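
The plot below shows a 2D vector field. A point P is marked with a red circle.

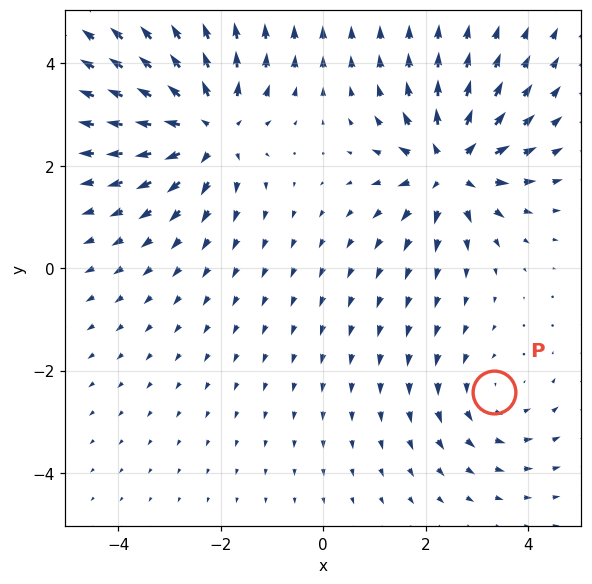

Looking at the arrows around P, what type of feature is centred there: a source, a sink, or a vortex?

vortex

At P (3.3, -2.4) the arrows circulate counterclockwise. Divergence ≈0, curl about +2 — near-zero divergence with nonzero curl is a vortex.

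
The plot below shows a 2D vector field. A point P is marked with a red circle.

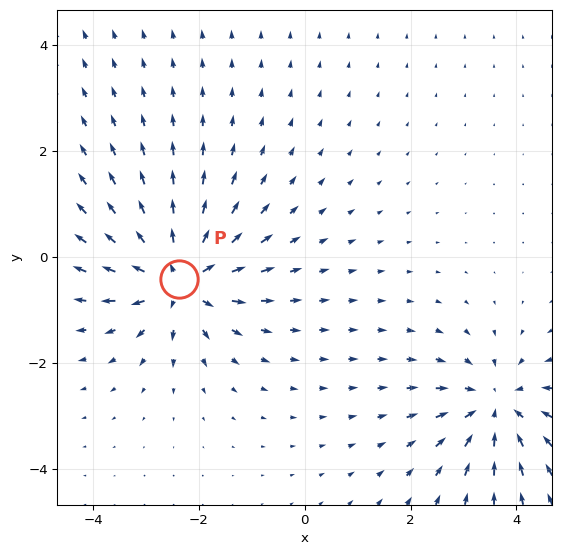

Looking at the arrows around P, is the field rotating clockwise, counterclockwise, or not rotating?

not rotating

Near P at (-2.4, -0.4) the arrows show no circulation. The curl there is ≈0.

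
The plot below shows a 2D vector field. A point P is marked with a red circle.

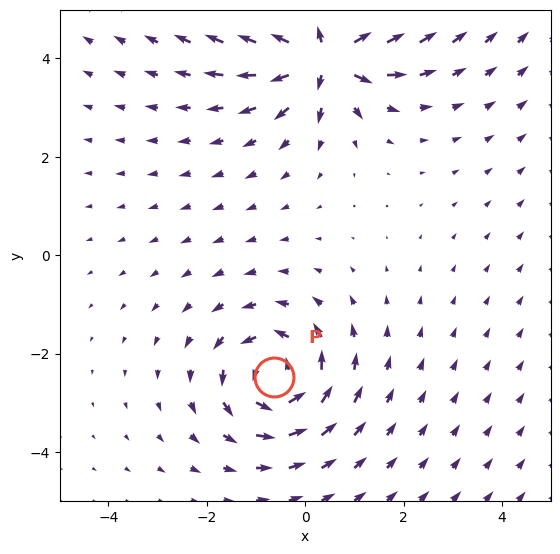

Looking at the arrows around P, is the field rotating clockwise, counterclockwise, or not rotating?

counterclockwise

Near P at (-0.6, -2.5) the arrows circulate counterclockwise. The curl (z-component) there is about +4; positive curl means counterclockwise rotation.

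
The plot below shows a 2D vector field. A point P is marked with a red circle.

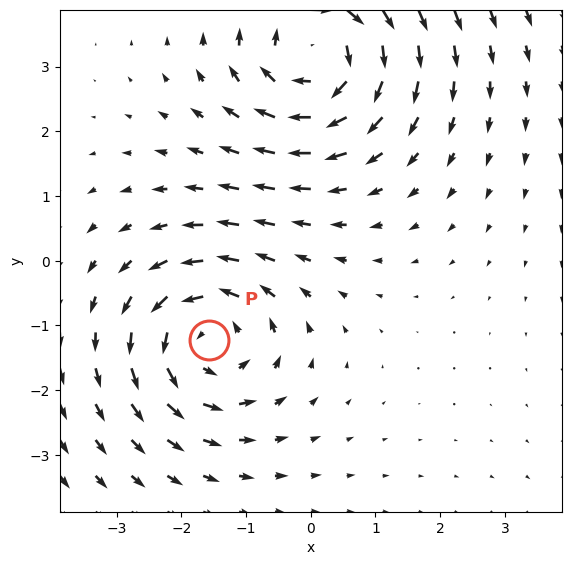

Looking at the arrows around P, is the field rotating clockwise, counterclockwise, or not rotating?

Near P at (-1.6, -1.2) the arrows circulate counterclockwise. The curl (z-component) there is about +4; positive curl means counterclockwise rotation.

counterclockwise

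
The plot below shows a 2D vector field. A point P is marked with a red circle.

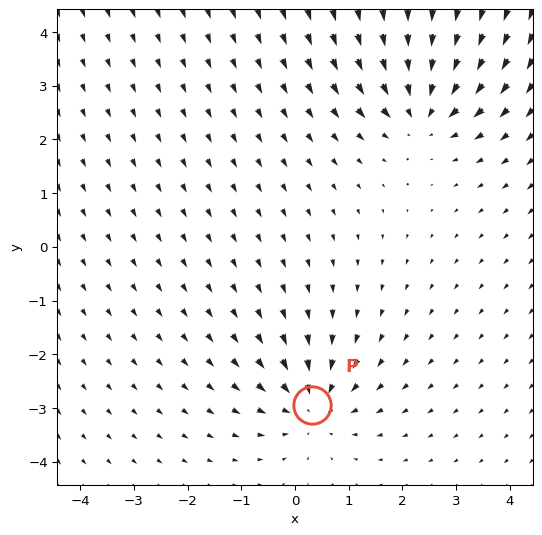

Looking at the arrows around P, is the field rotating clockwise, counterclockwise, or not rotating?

Near P at (0.3, -2.9) the arrows show no circulation. The curl there is ≈0.

not rotating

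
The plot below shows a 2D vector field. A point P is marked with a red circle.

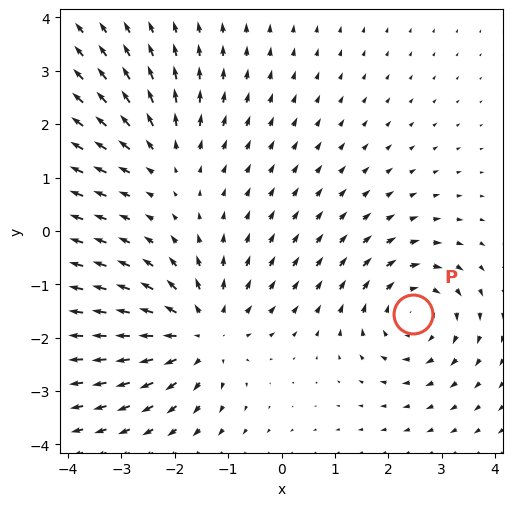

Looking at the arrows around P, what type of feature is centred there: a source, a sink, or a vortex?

vortex

At P (2.5, -1.6) the arrows circulate clockwise. Divergence ≈0, curl about -4 — near-zero divergence with nonzero curl is a vortex.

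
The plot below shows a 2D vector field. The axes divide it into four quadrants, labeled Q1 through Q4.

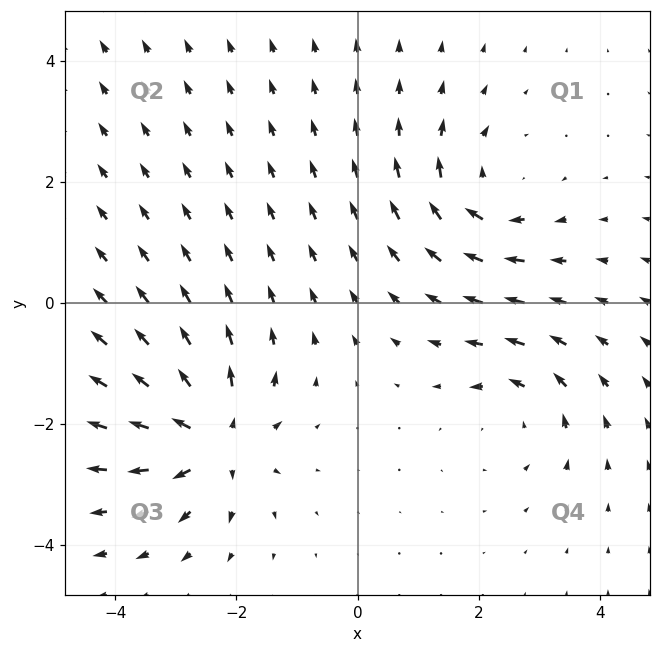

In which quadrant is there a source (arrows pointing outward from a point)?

The source sits at approximately (-2.4, -2.2), which lies in quadrant Q3. The divergence there is about +6, positive as expected for a source.

Q3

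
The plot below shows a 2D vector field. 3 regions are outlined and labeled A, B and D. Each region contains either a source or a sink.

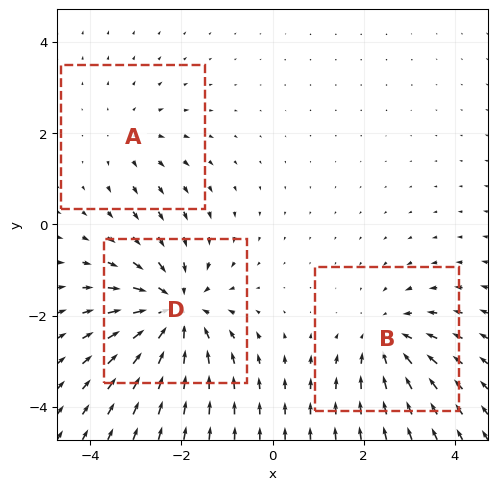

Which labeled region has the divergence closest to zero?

Divergence at each region's feature centre — A: about +2, B: about -3, D: about -4. Region A is closest to zero.

A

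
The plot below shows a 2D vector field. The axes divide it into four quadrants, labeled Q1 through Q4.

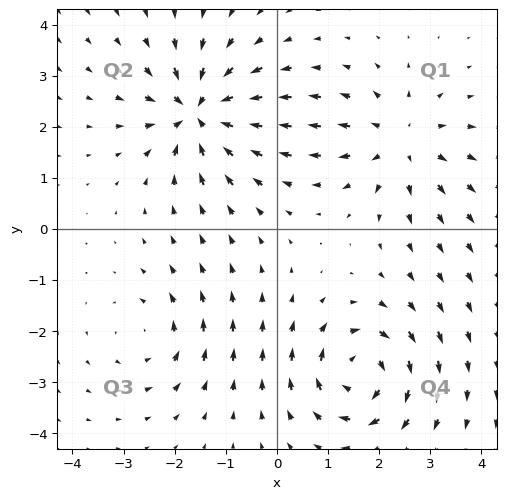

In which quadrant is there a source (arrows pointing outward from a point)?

Q1

The source sits at approximately (2.4, 1.7), which lies in quadrant Q1. The divergence there is about +3, positive as expected for a source.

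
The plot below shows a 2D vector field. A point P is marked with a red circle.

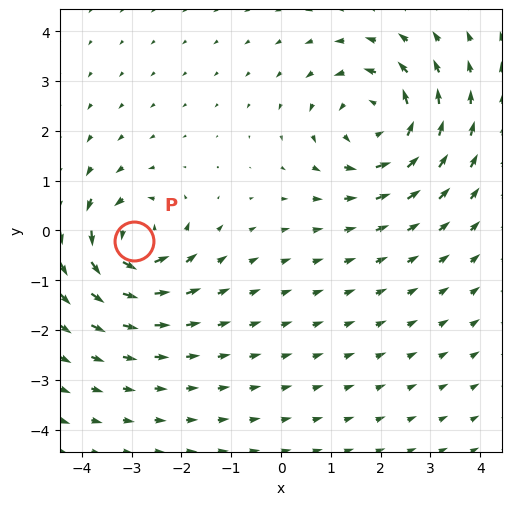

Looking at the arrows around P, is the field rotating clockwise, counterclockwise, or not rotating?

counterclockwise

Near P at (-3.0, -0.2) the arrows circulate counterclockwise. The curl (z-component) there is about +5; positive curl means counterclockwise rotation.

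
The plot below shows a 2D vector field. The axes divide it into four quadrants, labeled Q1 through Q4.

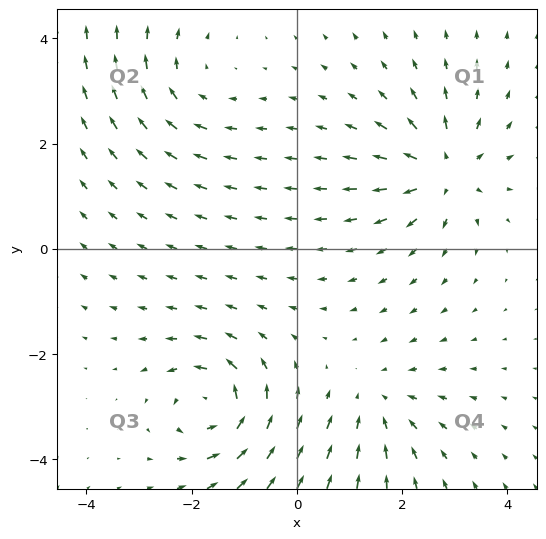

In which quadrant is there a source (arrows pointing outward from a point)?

The source sits at approximately (2.8, 1.5), which lies in quadrant Q1. The divergence there is about +5, positive as expected for a source.

Q1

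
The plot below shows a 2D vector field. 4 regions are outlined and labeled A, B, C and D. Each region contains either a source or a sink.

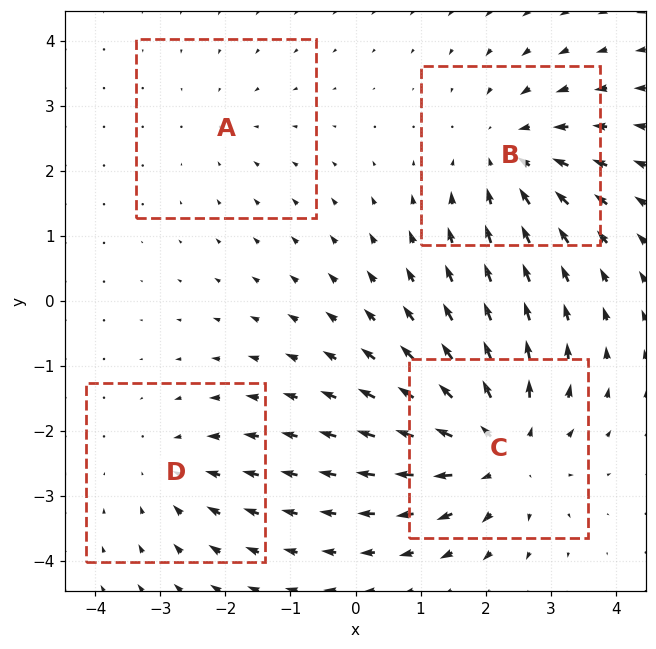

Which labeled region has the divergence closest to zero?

Divergence at each region's feature centre — A: about -2, B: about -4, C: about +6, D: about -3. Region A is closest to zero.

A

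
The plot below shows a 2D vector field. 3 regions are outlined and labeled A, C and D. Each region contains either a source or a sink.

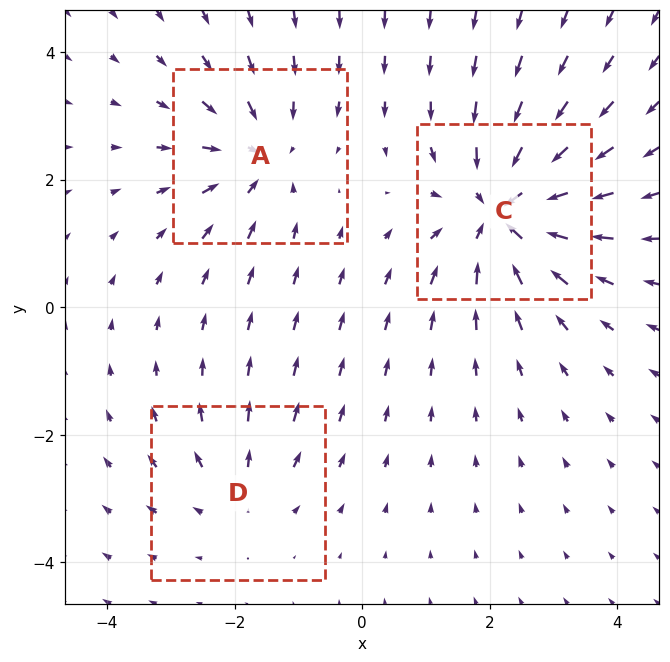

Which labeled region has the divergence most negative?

C

Divergence at each region's feature centre — A: about -3, C: about -5, D: about +2. Region C is most negative.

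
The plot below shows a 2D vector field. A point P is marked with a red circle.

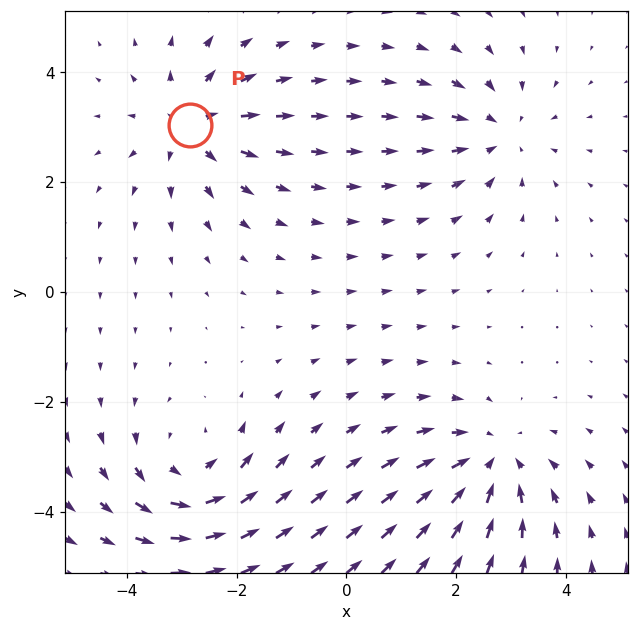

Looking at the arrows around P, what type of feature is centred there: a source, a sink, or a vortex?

At P (-2.8, 3.1) the arrows spread outward. Divergence about +3, curl ≈0 — positive divergence with near-zero curl is a source.

source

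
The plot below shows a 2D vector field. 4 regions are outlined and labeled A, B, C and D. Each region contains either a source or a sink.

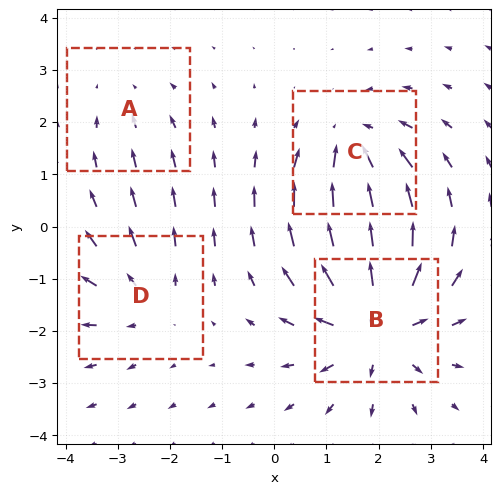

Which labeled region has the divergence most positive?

B

Divergence at each region's feature centre — A: about -2, B: about +6, C: about -4, D: about +3. Region B is most positive.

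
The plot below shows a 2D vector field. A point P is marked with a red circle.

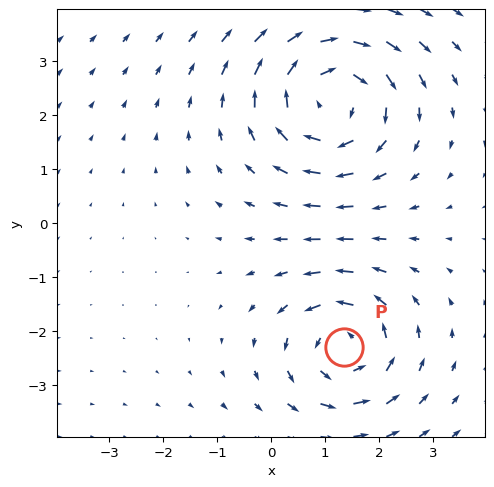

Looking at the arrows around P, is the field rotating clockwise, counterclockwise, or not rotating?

counterclockwise

Near P at (1.4, -2.3) the arrows circulate counterclockwise. The curl (z-component) there is about +4; positive curl means counterclockwise rotation.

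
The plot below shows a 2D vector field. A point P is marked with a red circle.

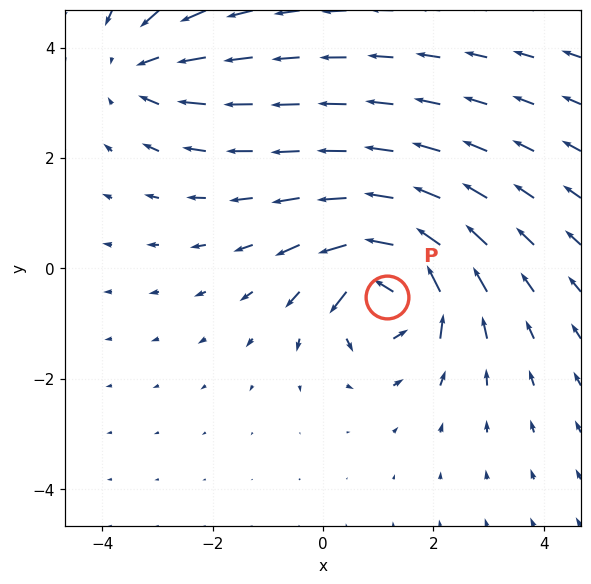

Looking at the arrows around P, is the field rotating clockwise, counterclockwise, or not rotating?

Near P at (1.2, -0.5) the arrows circulate counterclockwise. The curl (z-component) there is about +6; positive curl means counterclockwise rotation.

counterclockwise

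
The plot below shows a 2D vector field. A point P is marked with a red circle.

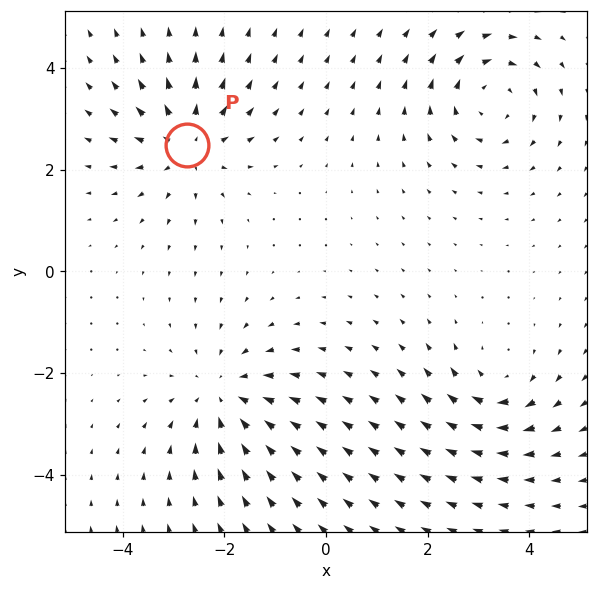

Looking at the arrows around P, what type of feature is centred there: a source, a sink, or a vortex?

source

At P (-2.7, 2.5) the arrows spread outward. Divergence about +5, curl ≈0 — positive divergence with near-zero curl is a source.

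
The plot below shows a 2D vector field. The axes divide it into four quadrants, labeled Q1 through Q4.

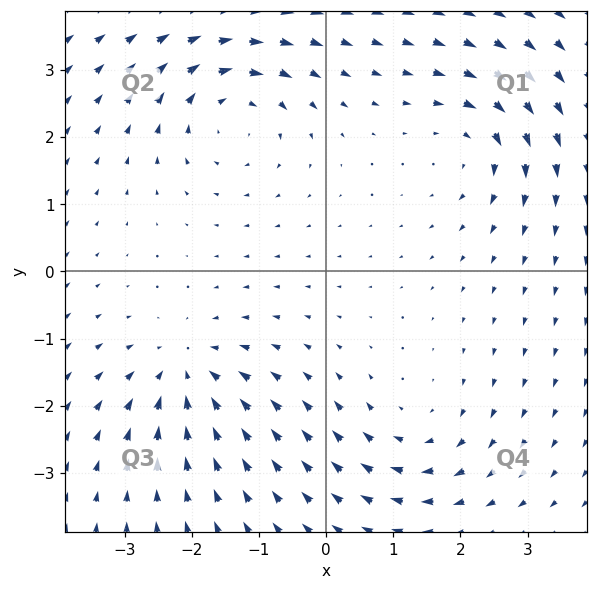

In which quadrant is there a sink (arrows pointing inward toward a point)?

The sink sits at approximately (-2.1, -1.5), which lies in quadrant Q3. The divergence there is about -5, negative as expected for a sink.

Q3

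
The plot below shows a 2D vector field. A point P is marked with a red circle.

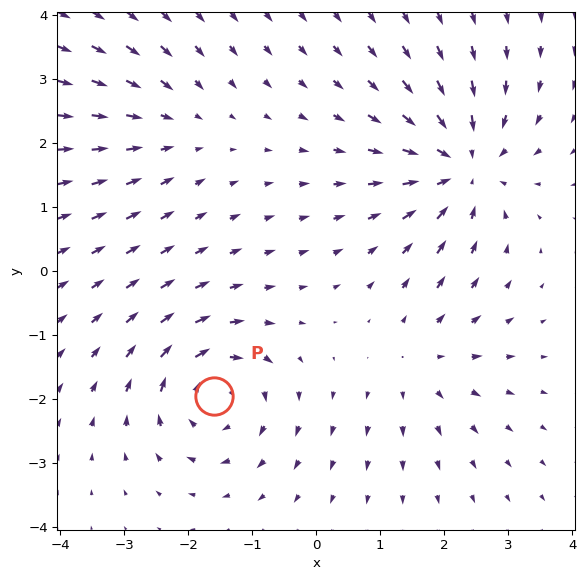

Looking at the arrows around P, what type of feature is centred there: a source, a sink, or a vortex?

At P (-1.6, -2.0) the arrows circulate clockwise. Divergence ≈0, curl about -5 — near-zero divergence with nonzero curl is a vortex.

vortex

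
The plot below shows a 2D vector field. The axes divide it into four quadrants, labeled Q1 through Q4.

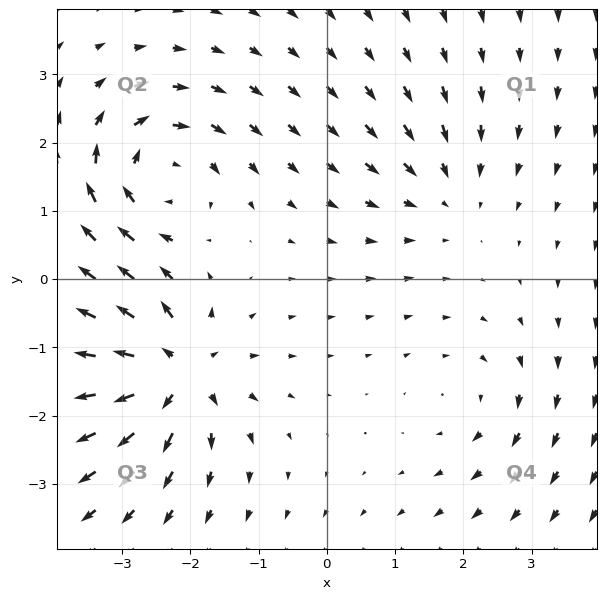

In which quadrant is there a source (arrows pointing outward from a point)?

Q3

The source sits at approximately (-2.2, -1.4), which lies in quadrant Q3. The divergence there is about +7, positive as expected for a source.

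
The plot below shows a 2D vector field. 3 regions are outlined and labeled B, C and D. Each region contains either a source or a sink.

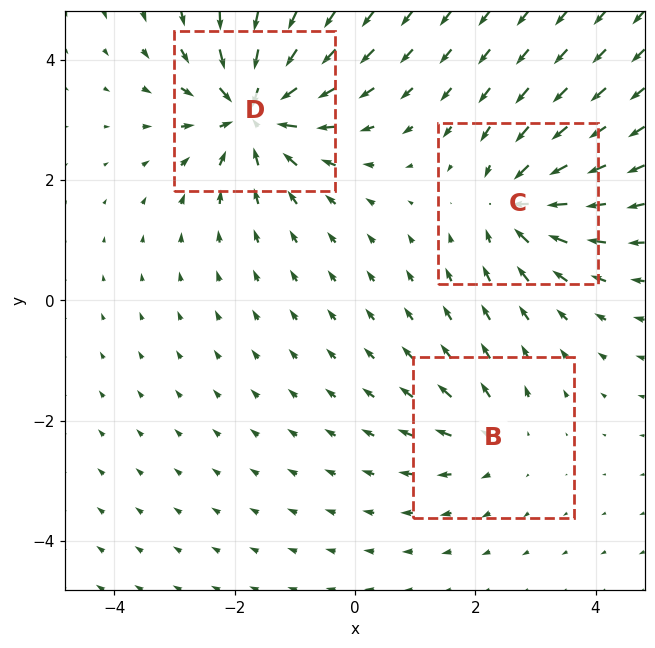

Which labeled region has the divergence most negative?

Divergence at each region's feature centre — B: about +3, C: about -4, D: about -6. Region D is most negative.

D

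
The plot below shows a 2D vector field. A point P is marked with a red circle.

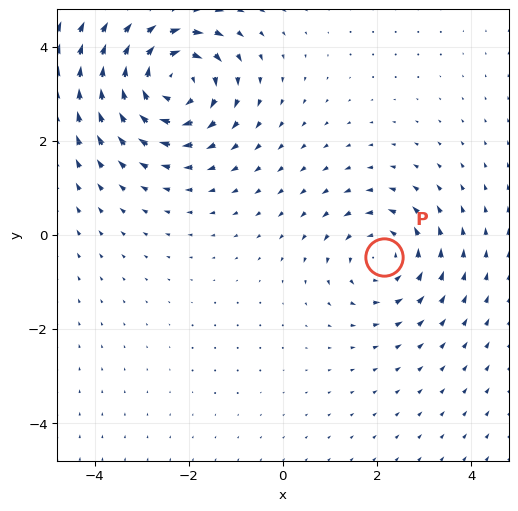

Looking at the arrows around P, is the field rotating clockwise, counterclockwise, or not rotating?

Near P at (2.1, -0.5) the arrows circulate counterclockwise. The curl (z-component) there is about +3; positive curl means counterclockwise rotation.

counterclockwise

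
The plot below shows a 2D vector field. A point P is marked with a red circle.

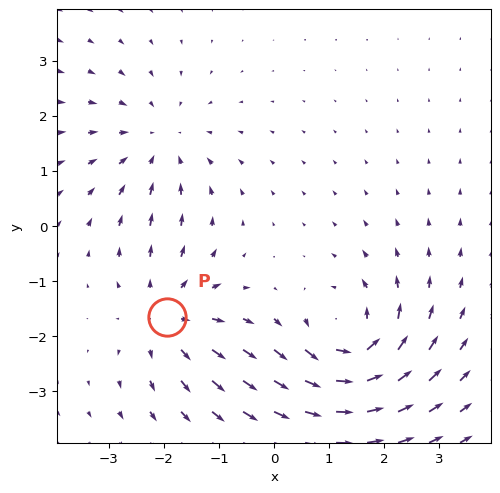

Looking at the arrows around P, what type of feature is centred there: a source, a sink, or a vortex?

At P (-1.9, -1.7) the arrows spread outward. Divergence about +4, curl ≈0 — positive divergence with near-zero curl is a source.

source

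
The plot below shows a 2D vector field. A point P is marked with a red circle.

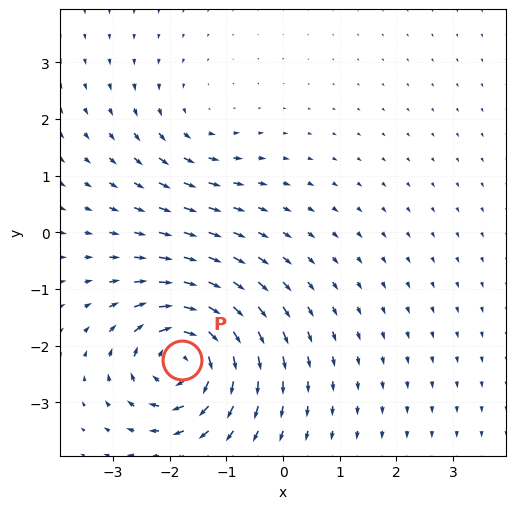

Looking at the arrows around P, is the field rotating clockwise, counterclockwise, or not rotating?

Near P at (-1.8, -2.3) the arrows circulate clockwise. The curl (z-component) there is about -7; negative curl means clockwise rotation.

clockwise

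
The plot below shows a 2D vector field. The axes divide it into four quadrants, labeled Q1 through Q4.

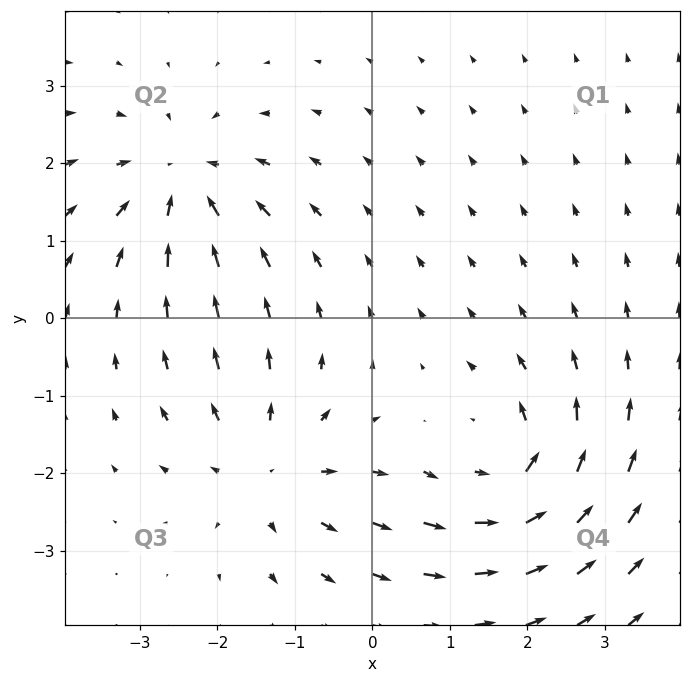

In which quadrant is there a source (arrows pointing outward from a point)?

Q3

The source sits at approximately (-1.4, -1.9), which lies in quadrant Q3. The divergence there is about +4, positive as expected for a source.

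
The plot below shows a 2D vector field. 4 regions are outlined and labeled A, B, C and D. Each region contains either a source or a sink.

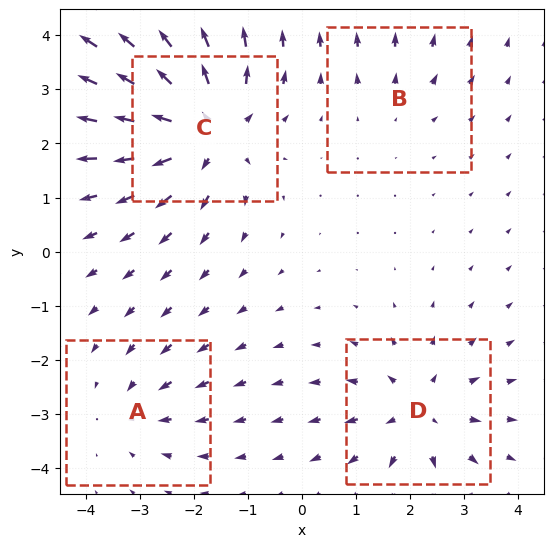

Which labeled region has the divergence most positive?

C

Divergence at each region's feature centre — A: about -3, B: about +2, C: about +7, D: about +5. Region C is most positive.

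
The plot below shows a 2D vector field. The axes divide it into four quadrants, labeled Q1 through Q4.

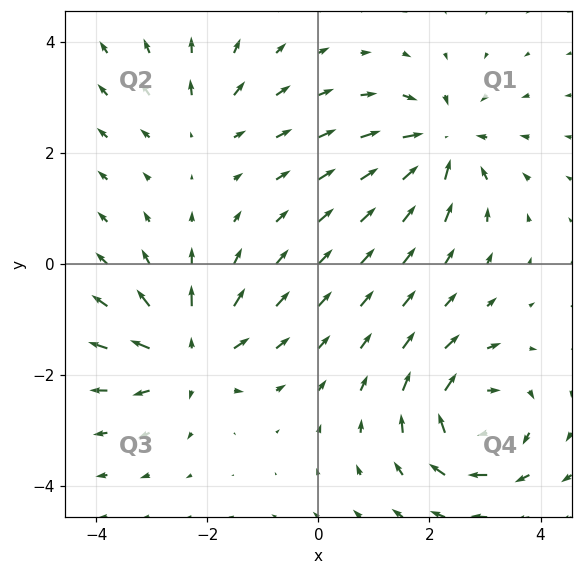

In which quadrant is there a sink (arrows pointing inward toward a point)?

Q1

The sink sits at approximately (2.2, 2.2), which lies in quadrant Q1. The divergence there is about -6, negative as expected for a sink.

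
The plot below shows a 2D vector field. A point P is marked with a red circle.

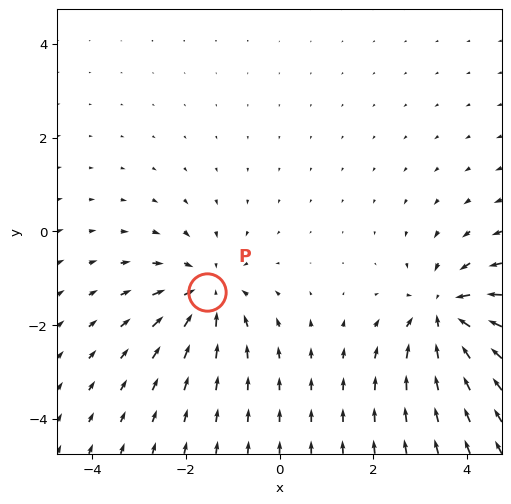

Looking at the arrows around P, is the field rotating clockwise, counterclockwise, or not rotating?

Near P at (-1.5, -1.3) the arrows show no circulation. The curl there is ≈0.

not rotating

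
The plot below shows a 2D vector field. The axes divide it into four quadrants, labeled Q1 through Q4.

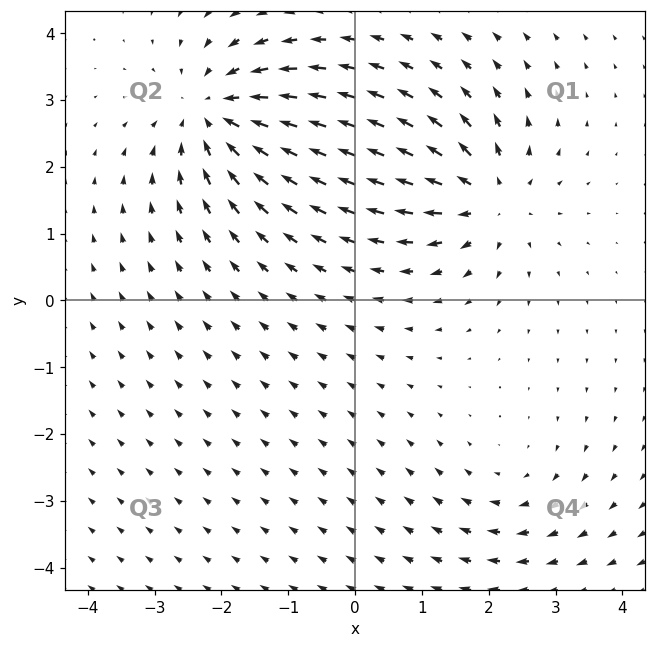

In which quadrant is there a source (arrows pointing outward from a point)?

The source sits at approximately (2.0, 1.5), which lies in quadrant Q1. The divergence there is about +5, positive as expected for a source.

Q1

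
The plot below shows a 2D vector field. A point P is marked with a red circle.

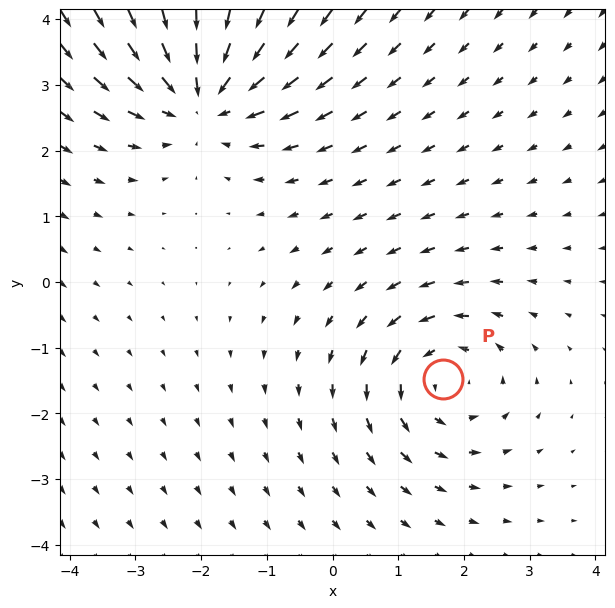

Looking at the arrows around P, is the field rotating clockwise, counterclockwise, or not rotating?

counterclockwise

Near P at (1.7, -1.5) the arrows circulate counterclockwise. The curl (z-component) there is about +3; positive curl means counterclockwise rotation.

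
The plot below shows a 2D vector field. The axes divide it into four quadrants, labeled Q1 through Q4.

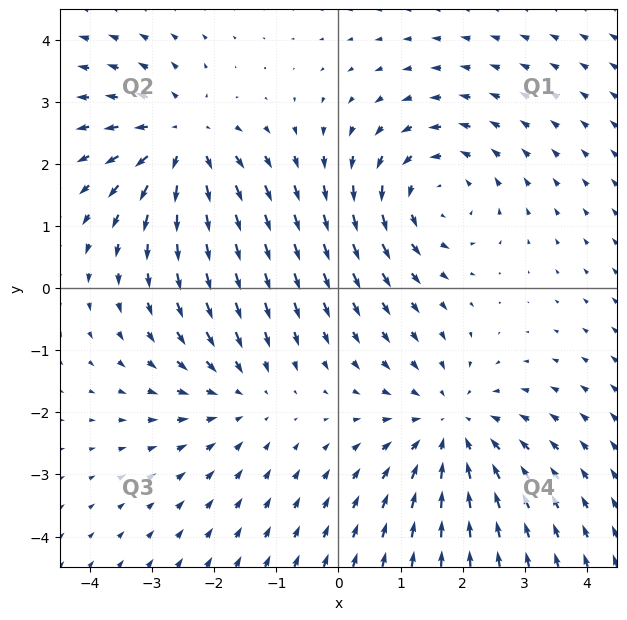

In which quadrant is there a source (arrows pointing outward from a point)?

Q2

The source sits at approximately (-2.5, 2.4), which lies in quadrant Q2. The divergence there is about +5, positive as expected for a source.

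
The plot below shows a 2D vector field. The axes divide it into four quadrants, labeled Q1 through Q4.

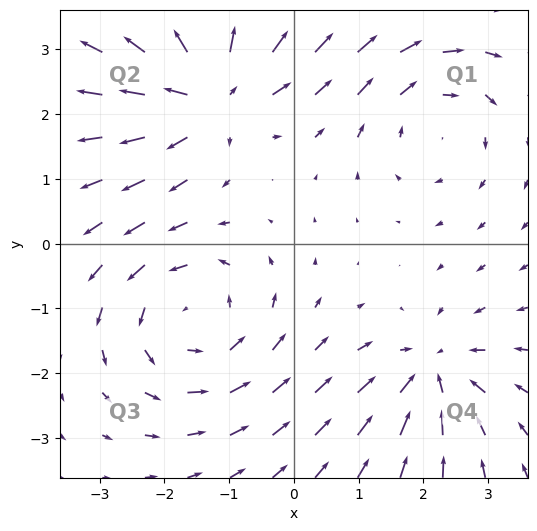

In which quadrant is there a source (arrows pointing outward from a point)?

The source sits at approximately (-1.3, 2.3), which lies in quadrant Q2. The divergence there is about +5, positive as expected for a source.

Q2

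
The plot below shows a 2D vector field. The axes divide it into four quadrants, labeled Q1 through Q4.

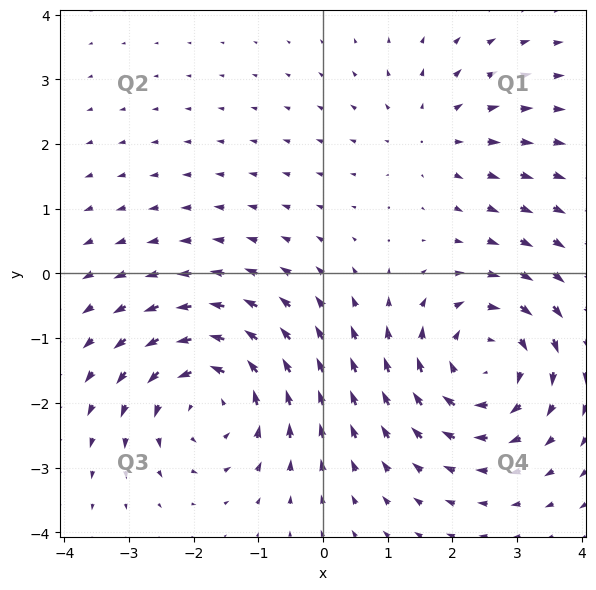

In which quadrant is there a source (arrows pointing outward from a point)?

The source sits at approximately (1.7, 2.1), which lies in quadrant Q1. The divergence there is about +2, positive as expected for a source.

Q1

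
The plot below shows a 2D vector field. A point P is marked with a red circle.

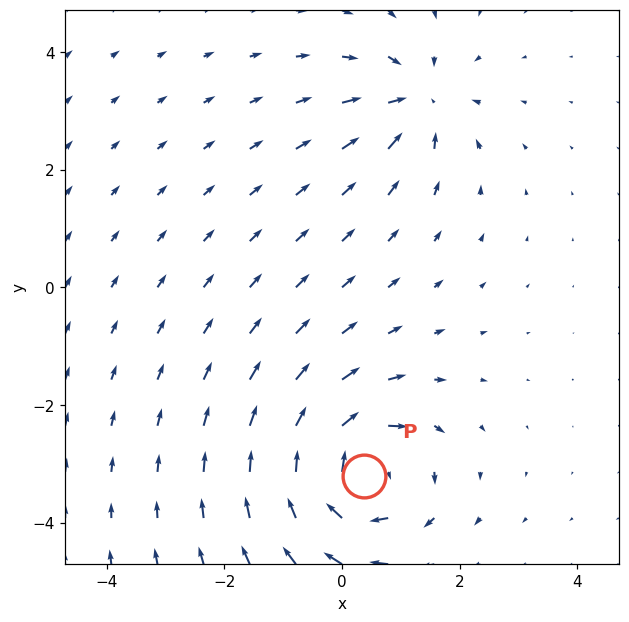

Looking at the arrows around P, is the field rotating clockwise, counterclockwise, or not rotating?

Near P at (0.4, -3.2) the arrows circulate clockwise. The curl (z-component) there is about -5; negative curl means clockwise rotation.

clockwise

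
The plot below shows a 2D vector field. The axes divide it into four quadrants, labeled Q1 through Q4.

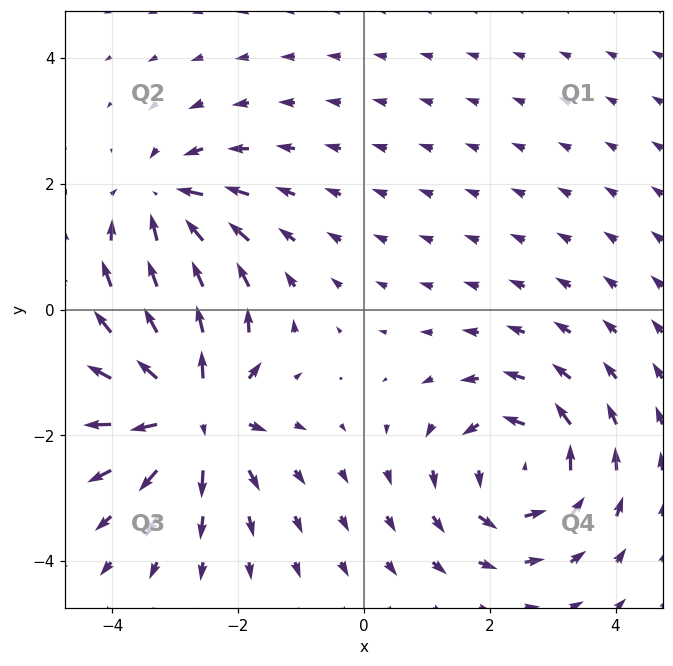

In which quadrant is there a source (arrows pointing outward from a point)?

Q3

The source sits at approximately (-2.7, -1.6), which lies in quadrant Q3. The divergence there is about +6, positive as expected for a source.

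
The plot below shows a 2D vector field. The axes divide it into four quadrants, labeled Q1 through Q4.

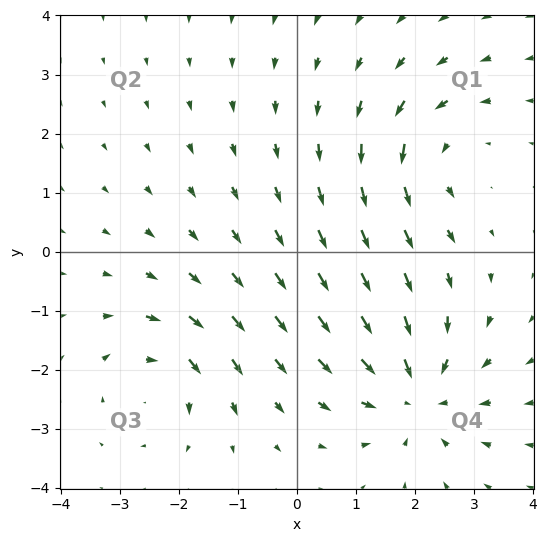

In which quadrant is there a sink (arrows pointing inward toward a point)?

The sink sits at approximately (2.0, -2.4), which lies in quadrant Q4. The divergence there is about -5, negative as expected for a sink.

Q4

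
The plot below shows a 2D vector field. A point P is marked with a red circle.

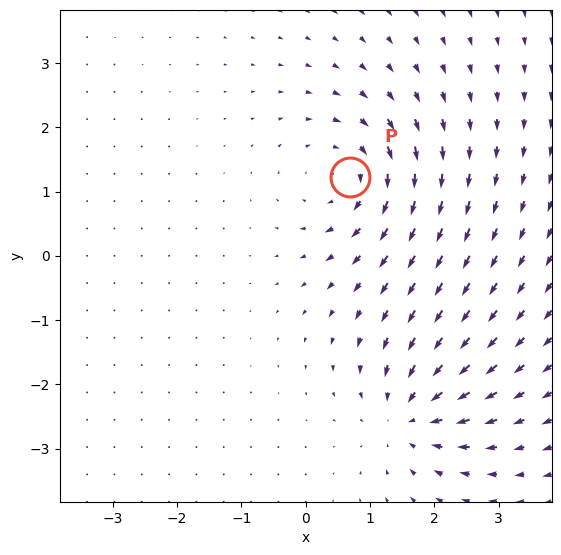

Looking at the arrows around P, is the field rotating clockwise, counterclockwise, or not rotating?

clockwise

Near P at (0.7, 1.2) the arrows circulate clockwise. The curl (z-component) there is about -4; negative curl means clockwise rotation.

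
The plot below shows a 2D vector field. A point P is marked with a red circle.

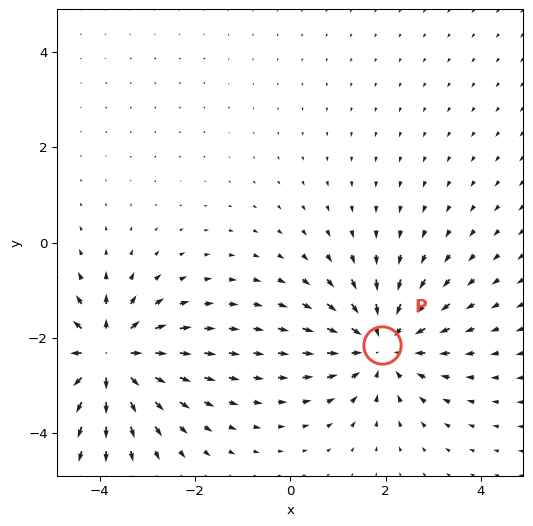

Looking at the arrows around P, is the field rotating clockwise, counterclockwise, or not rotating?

Near P at (1.9, -2.1) the arrows show no circulation. The curl there is ≈0.

not rotating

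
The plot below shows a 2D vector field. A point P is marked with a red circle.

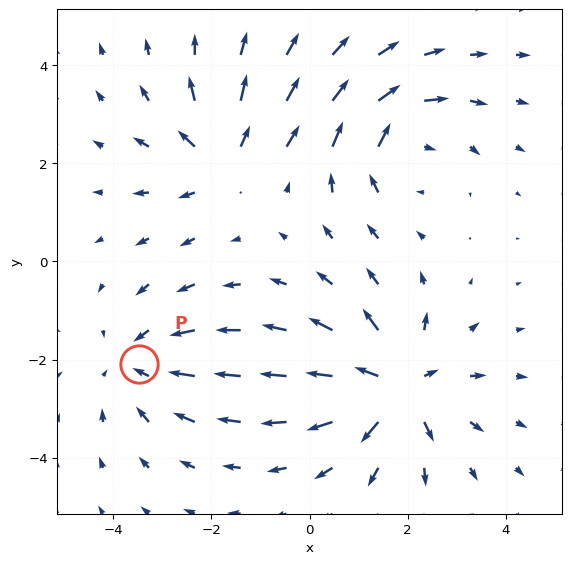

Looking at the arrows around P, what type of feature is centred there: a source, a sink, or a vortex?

sink

At P (-3.5, -2.1) the arrows converge inward. Divergence about -3, curl ≈0 — negative divergence with near-zero curl is a sink.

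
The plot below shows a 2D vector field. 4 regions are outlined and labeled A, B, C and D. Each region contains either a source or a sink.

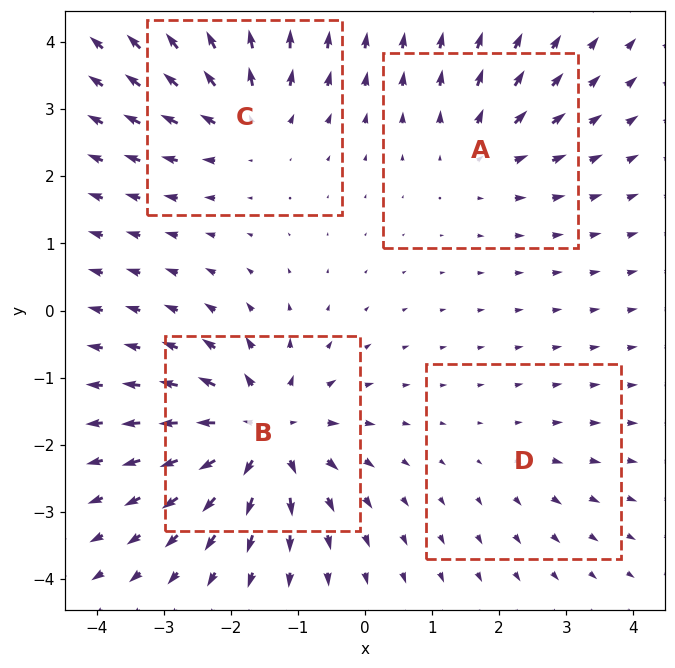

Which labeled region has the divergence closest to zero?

Divergence at each region's feature centre — A: about +4, B: about +8, C: about +5, D: about +2. Region D is closest to zero.

D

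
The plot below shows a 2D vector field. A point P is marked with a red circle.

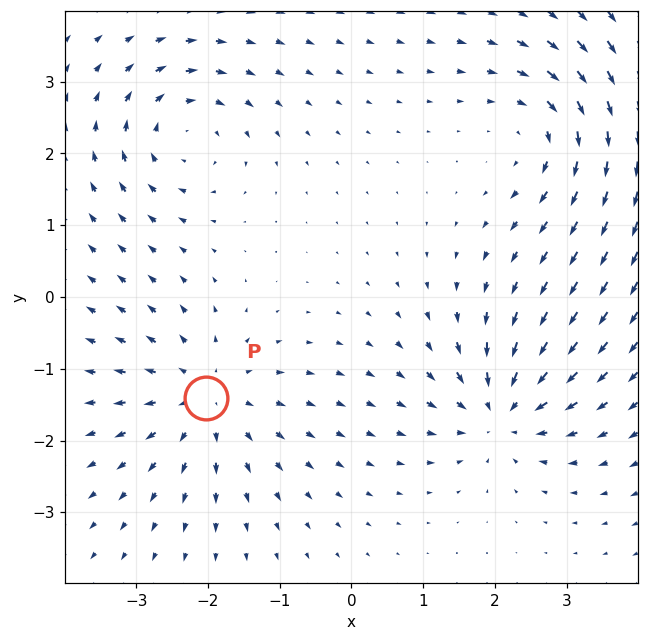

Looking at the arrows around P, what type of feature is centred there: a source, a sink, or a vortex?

At P (-2.0, -1.4) the arrows spread outward. Divergence about +5, curl ≈0 — positive divergence with near-zero curl is a source.

source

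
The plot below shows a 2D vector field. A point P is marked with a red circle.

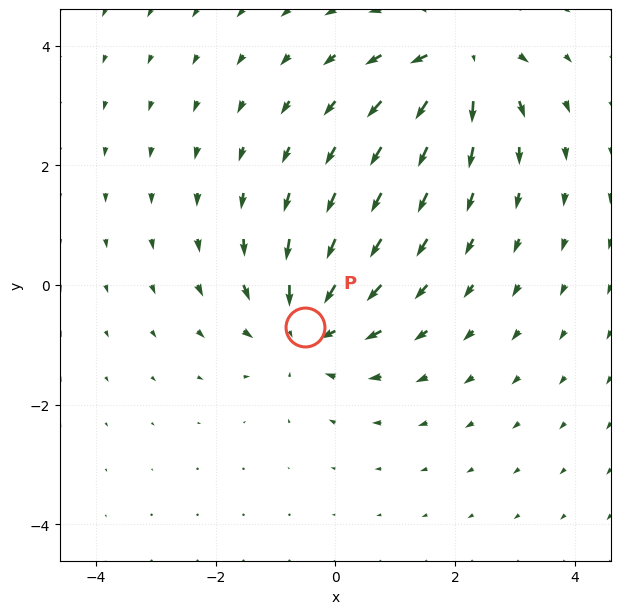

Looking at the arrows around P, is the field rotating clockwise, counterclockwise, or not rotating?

not rotating

Near P at (-0.5, -0.7) the arrows show no circulation. The curl there is ≈0.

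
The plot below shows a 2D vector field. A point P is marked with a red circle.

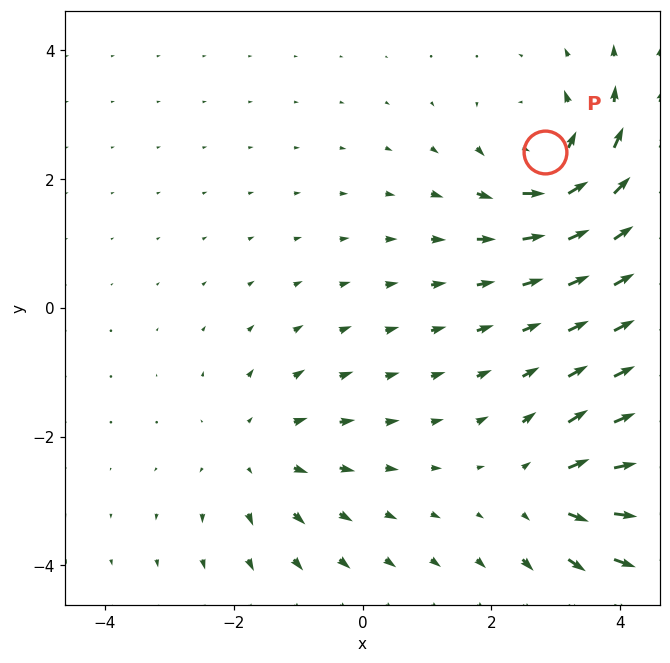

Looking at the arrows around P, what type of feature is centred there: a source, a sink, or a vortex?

vortex

At P (2.8, 2.4) the arrows circulate counterclockwise. Divergence ≈0, curl about +5 — near-zero divergence with nonzero curl is a vortex.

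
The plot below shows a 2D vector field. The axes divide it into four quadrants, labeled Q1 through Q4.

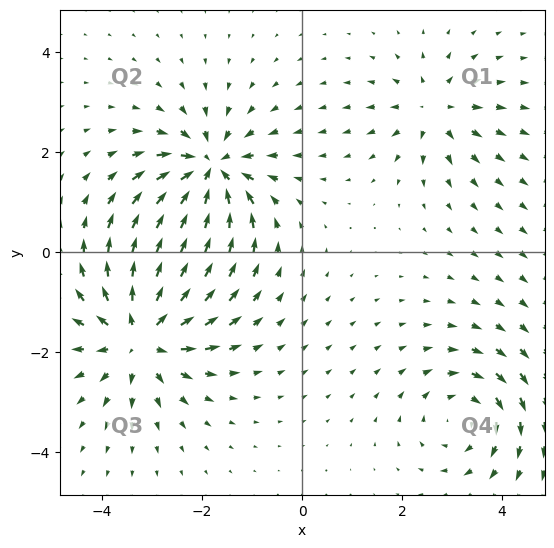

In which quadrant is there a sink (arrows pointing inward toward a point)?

The sink sits at approximately (-1.8, 1.6), which lies in quadrant Q2. The divergence there is about -6, negative as expected for a sink.

Q2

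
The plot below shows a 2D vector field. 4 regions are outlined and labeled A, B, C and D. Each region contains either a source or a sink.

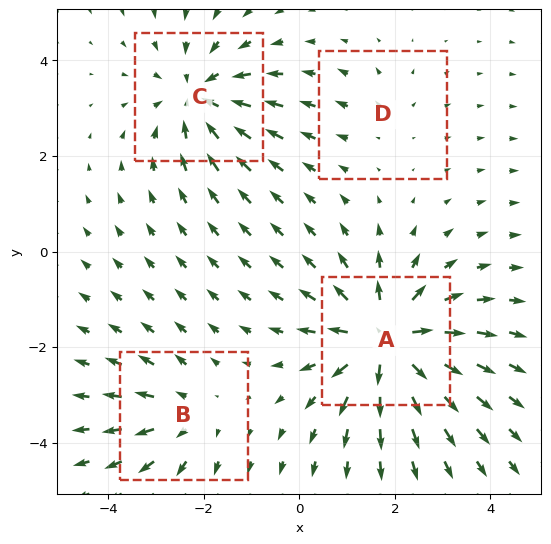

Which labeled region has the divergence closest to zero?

D

Divergence at each region's feature centre — A: about +7, B: about +3, C: about -5, D: about +2. Region D is closest to zero.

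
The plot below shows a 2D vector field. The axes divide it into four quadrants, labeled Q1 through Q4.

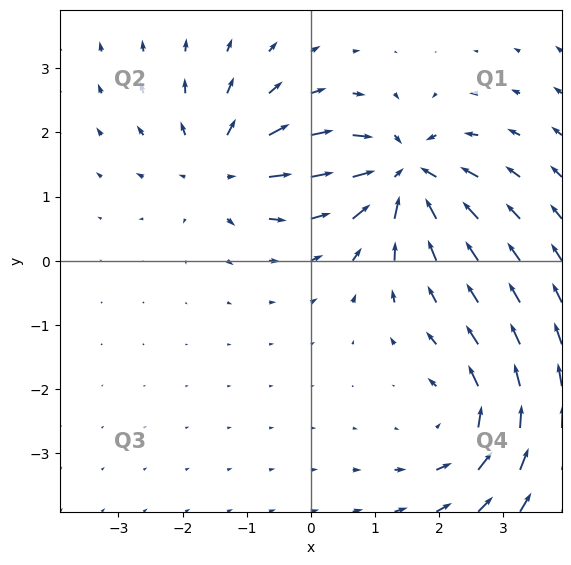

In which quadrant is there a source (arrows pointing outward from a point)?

The source sits at approximately (-1.4, 1.5), which lies in quadrant Q2. The divergence there is about +4, positive as expected for a source.

Q2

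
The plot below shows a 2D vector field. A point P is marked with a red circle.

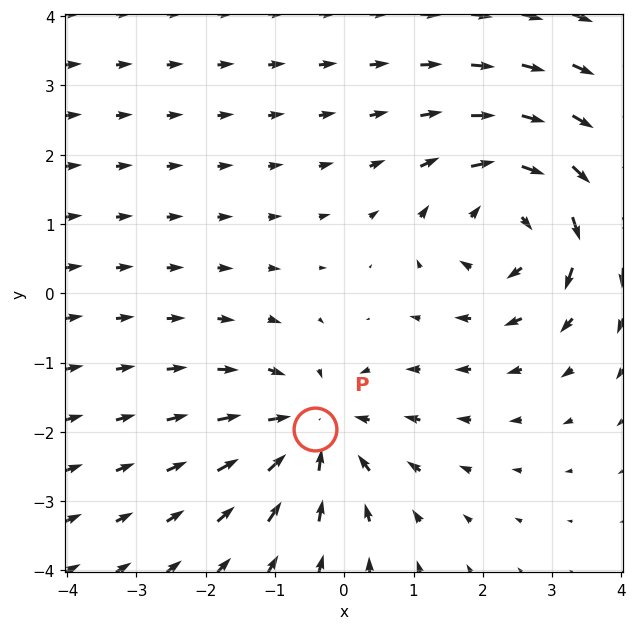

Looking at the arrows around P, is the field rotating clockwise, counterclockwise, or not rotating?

not rotating

Near P at (-0.4, -2.0) the arrows show no circulation. The curl there is ≈0.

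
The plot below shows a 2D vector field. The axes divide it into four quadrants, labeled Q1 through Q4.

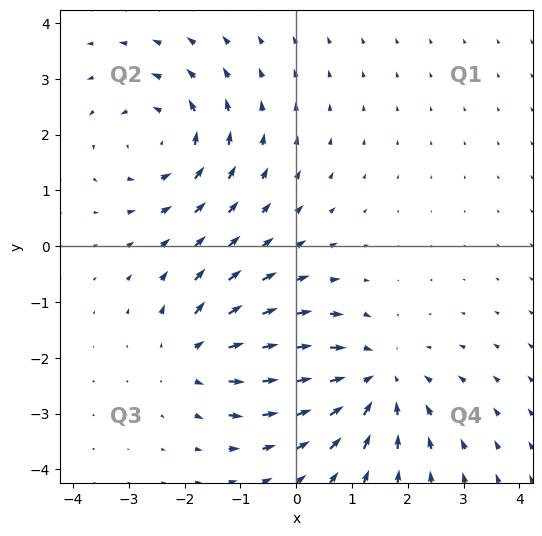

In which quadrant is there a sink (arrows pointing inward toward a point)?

The sink sits at approximately (1.4, -2.4), which lies in quadrant Q4. The divergence there is about -4, negative as expected for a sink.

Q4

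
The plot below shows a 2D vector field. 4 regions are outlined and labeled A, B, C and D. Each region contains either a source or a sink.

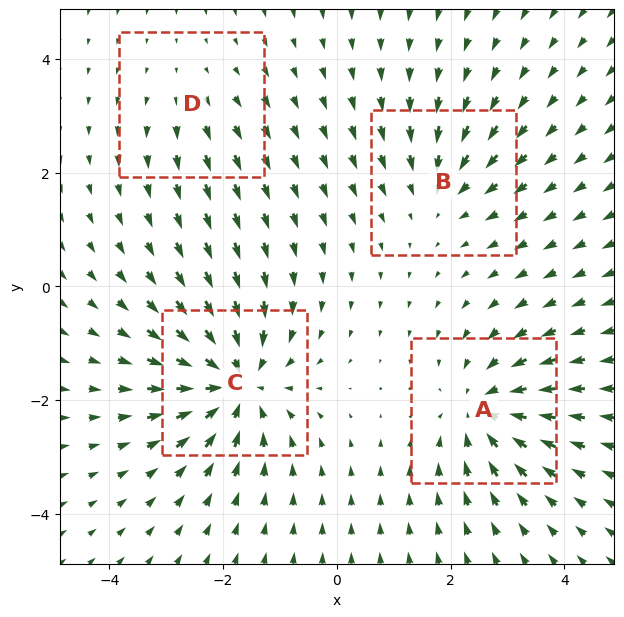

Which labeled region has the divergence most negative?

Divergence at each region's feature centre — A: about -5, B: about -3, C: about -7, D: about +2. Region C is most negative.

C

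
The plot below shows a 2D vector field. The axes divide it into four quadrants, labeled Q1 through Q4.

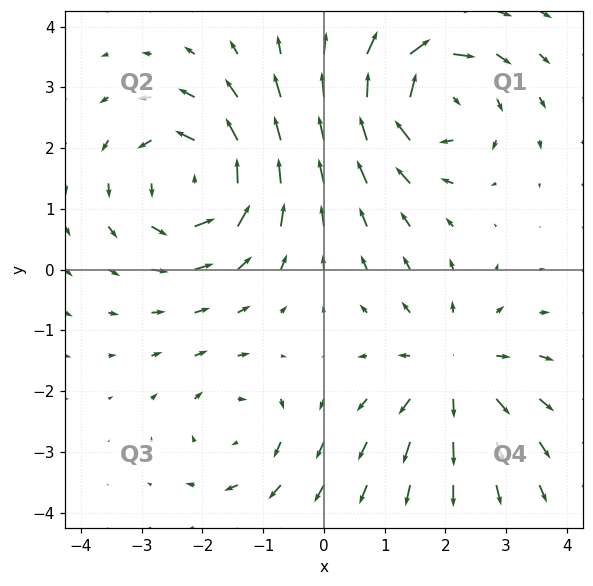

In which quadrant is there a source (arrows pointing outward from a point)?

The source sits at approximately (2.1, -1.7), which lies in quadrant Q4. The divergence there is about +4, positive as expected for a source.

Q4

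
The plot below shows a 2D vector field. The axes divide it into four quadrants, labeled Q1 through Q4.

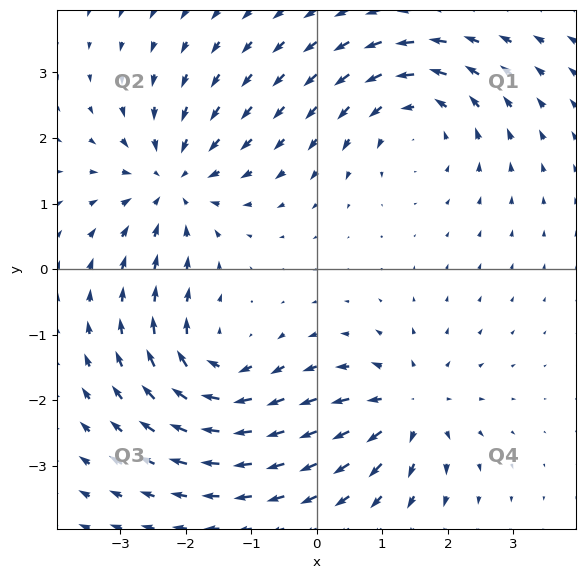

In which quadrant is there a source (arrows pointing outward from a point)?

Q4

The source sits at approximately (1.4, -2.1), which lies in quadrant Q4. The divergence there is about +5, positive as expected for a source.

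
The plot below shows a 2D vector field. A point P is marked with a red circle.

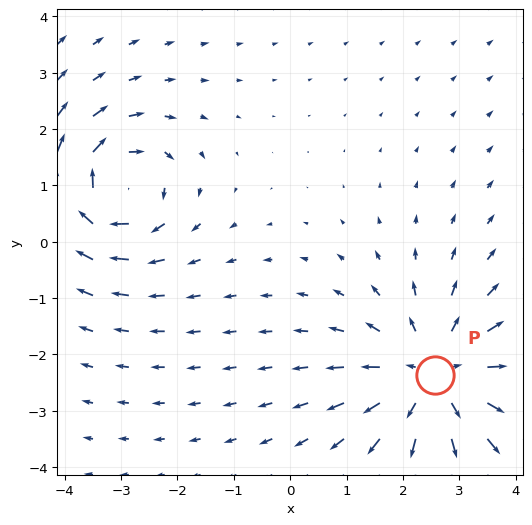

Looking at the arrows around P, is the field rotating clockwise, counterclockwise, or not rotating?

not rotating

Near P at (2.6, -2.4) the arrows show no circulation. The curl there is ≈0.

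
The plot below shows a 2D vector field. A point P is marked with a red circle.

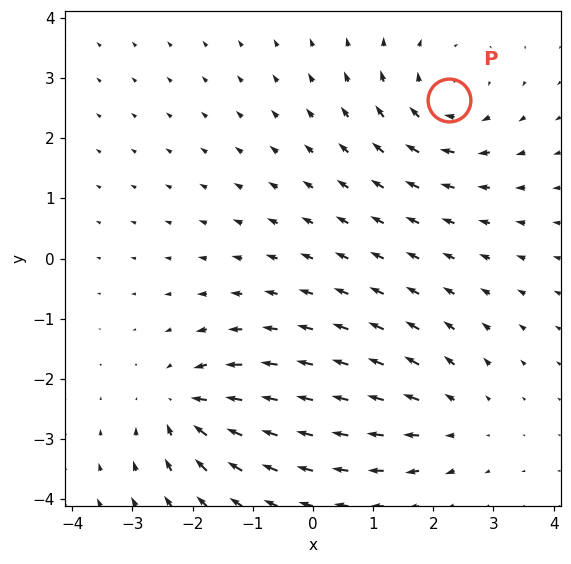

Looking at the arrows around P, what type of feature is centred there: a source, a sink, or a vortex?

vortex

At P (2.3, 2.6) the arrows circulate clockwise. Divergence ≈0, curl about -5 — near-zero divergence with nonzero curl is a vortex.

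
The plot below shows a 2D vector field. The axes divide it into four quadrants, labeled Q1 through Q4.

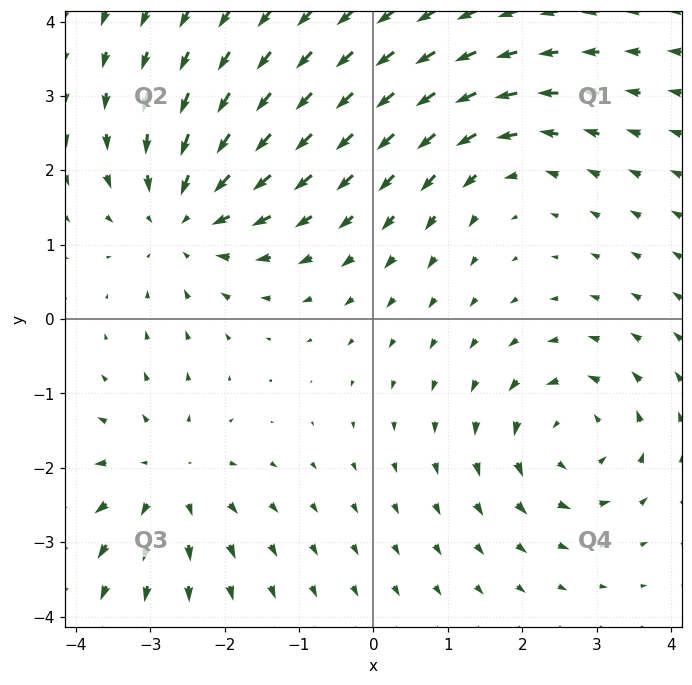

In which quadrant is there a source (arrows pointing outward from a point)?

The source sits at approximately (-2.8, -2.1), which lies in quadrant Q3. The divergence there is about +4, positive as expected for a source.

Q3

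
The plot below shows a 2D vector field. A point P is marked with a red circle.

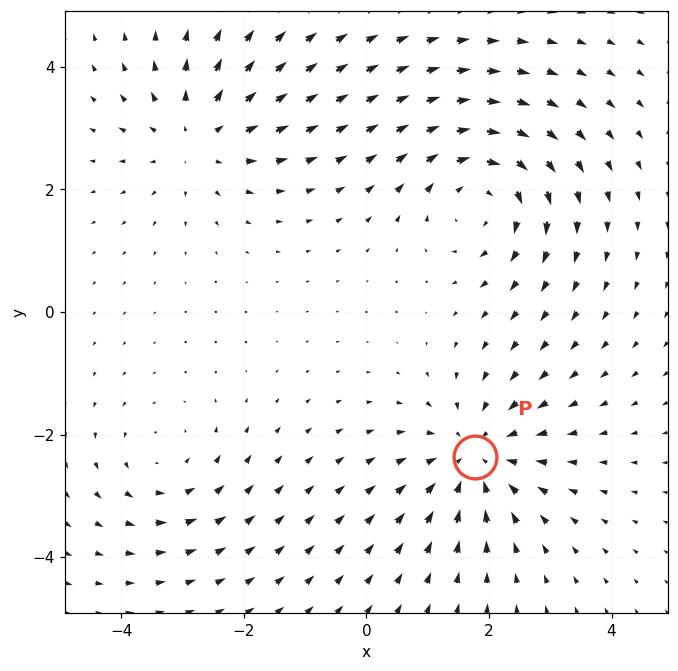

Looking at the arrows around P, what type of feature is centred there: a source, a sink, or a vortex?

sink

At P (1.8, -2.4) the arrows converge inward. Divergence about -5, curl ≈0 — negative divergence with near-zero curl is a sink.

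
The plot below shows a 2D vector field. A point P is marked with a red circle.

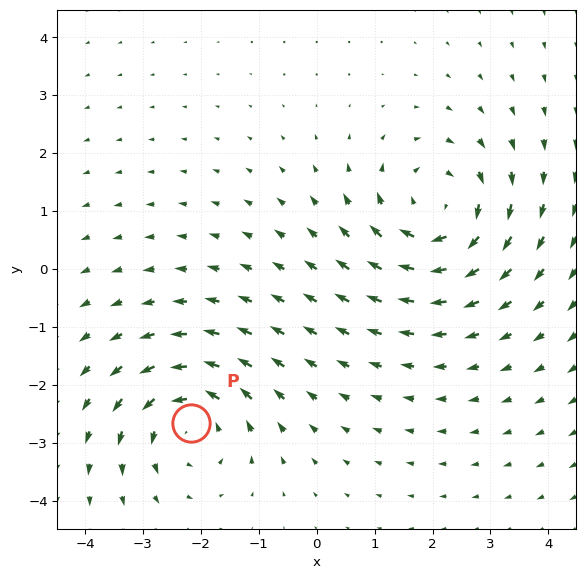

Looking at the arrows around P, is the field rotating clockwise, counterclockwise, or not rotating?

counterclockwise

Near P at (-2.2, -2.7) the arrows circulate counterclockwise. The curl (z-component) there is about +4; positive curl means counterclockwise rotation.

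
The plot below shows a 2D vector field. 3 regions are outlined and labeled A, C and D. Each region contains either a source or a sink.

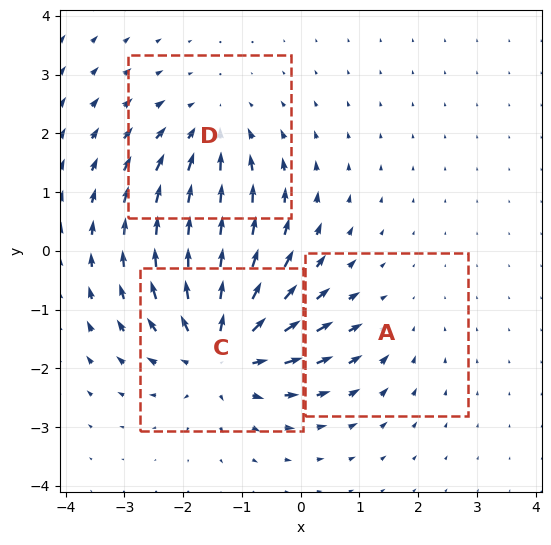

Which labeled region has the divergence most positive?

C

Divergence at each region's feature centre — A: about -2, C: about +5, D: about -3. Region C is most positive.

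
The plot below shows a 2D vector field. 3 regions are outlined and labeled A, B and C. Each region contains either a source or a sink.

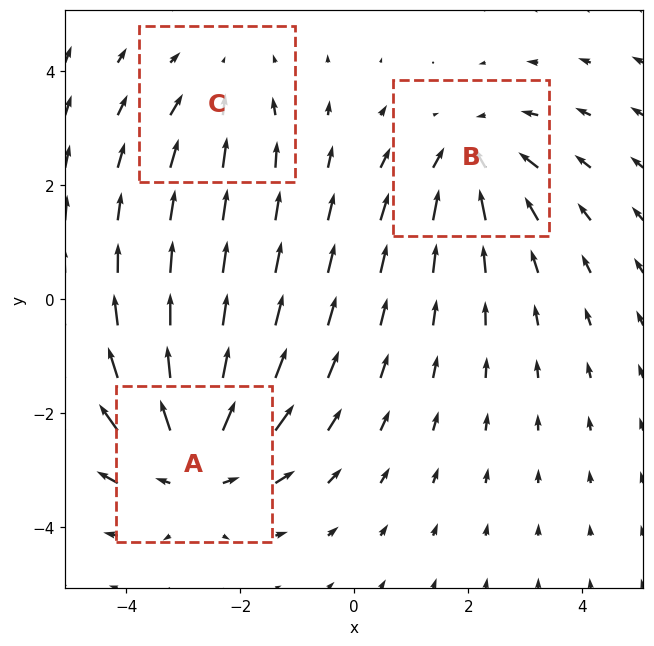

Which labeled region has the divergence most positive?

A

Divergence at each region's feature centre — A: about +4, B: about -3, C: about -2. Region A is most positive.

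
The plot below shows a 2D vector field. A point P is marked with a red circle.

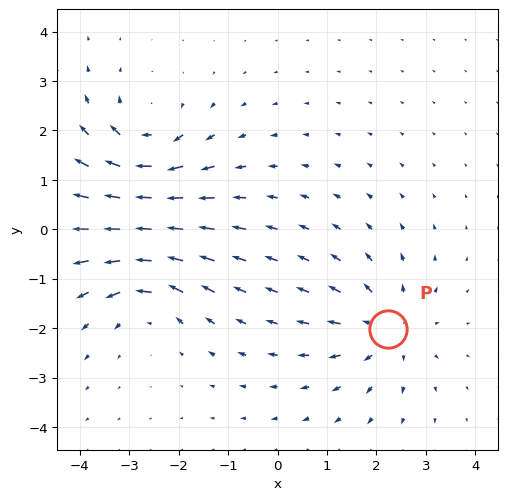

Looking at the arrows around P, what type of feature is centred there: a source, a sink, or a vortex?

source

At P (2.2, -2.0) the arrows spread outward. Divergence about +3, curl ≈0 — positive divergence with near-zero curl is a source.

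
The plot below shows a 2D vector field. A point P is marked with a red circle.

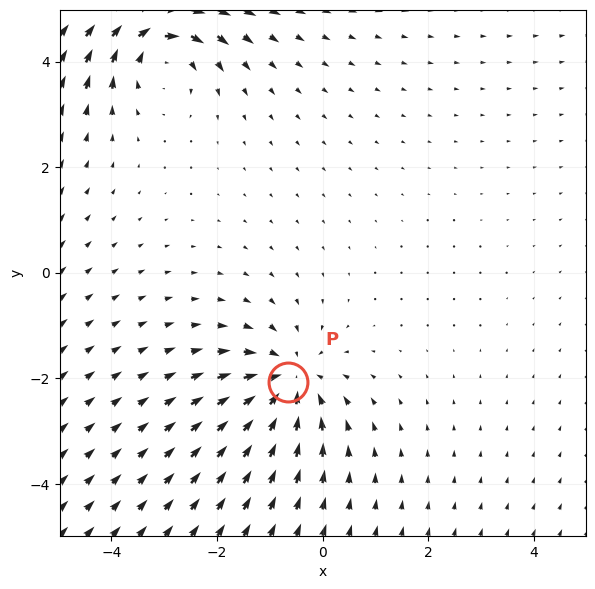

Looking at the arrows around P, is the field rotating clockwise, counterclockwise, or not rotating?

not rotating

Near P at (-0.6, -2.1) the arrows show no circulation. The curl there is ≈0.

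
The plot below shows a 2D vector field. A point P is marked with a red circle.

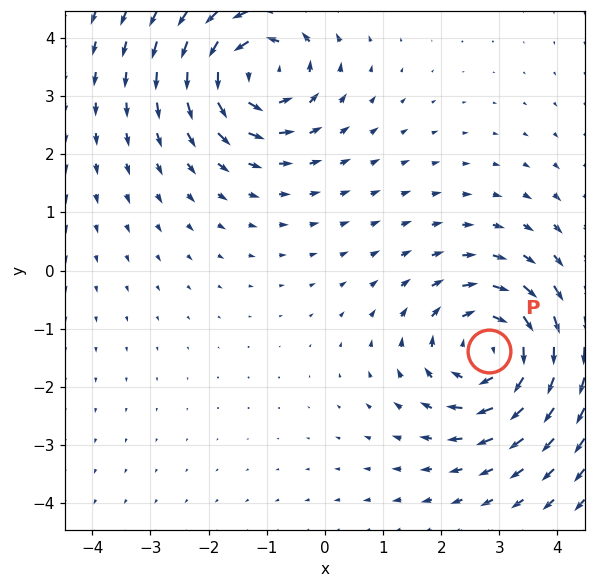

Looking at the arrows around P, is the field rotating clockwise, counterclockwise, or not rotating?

clockwise

Near P at (2.8, -1.4) the arrows circulate clockwise. The curl (z-component) there is about -4; negative curl means clockwise rotation.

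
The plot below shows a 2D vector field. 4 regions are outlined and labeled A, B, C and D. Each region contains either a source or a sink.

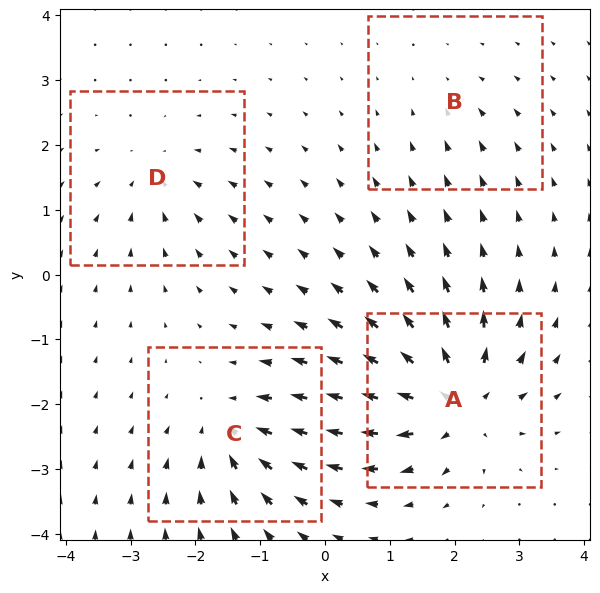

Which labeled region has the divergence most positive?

A

Divergence at each region's feature centre — A: about +9, B: about -2, C: about -6, D: about -4. Region A is most positive.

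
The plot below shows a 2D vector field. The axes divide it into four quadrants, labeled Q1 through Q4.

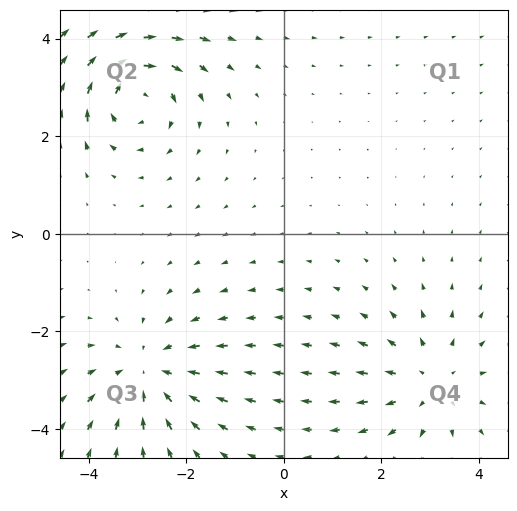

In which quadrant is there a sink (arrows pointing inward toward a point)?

Q3

The sink sits at approximately (-2.8, -2.8), which lies in quadrant Q3. The divergence there is about -2, negative as expected for a sink.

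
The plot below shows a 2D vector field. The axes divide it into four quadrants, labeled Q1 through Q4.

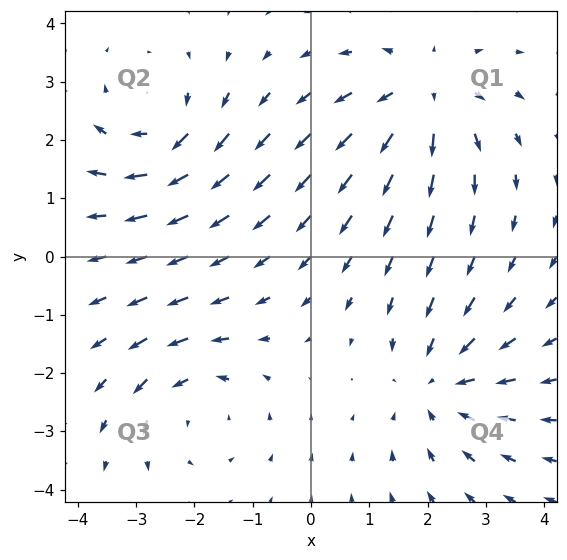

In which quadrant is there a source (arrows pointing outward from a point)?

The source sits at approximately (1.9, 2.8), which lies in quadrant Q1. The divergence there is about +4, positive as expected for a source.

Q1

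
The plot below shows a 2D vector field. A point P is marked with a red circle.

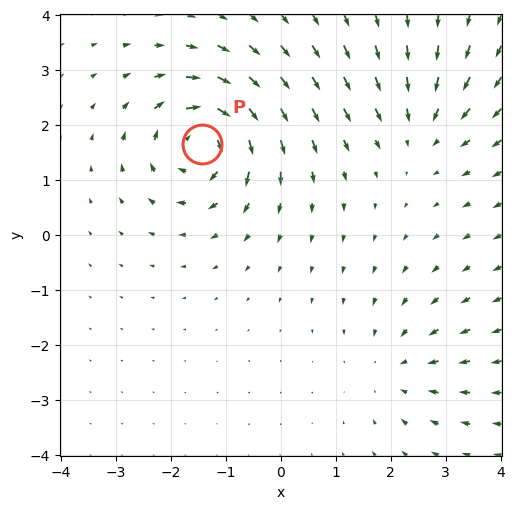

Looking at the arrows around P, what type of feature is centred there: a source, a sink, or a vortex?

At P (-1.4, 1.7) the arrows circulate clockwise. Divergence ≈0, curl about -7 — near-zero divergence with nonzero curl is a vortex.

vortex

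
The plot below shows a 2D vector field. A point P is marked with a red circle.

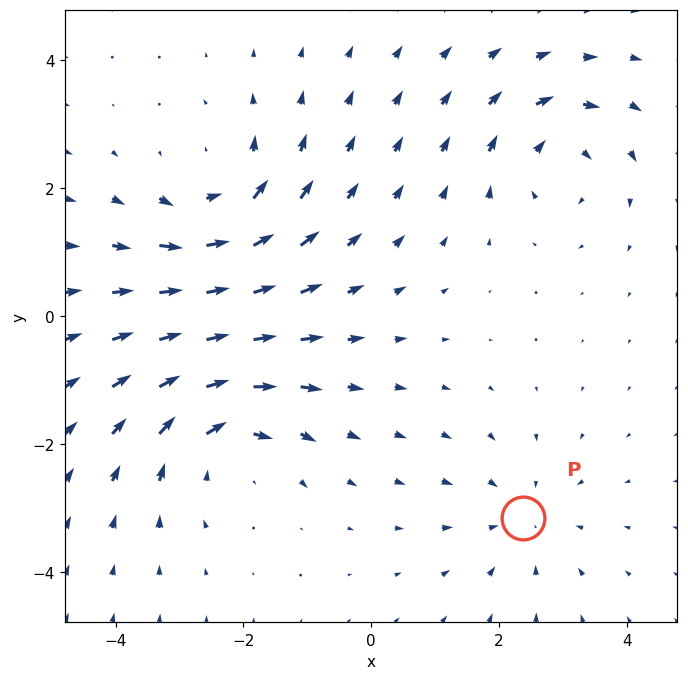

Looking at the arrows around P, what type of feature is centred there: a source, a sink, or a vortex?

At P (2.4, -3.2) the arrows converge inward. Divergence about -3, curl ≈0 — negative divergence with near-zero curl is a sink.

sink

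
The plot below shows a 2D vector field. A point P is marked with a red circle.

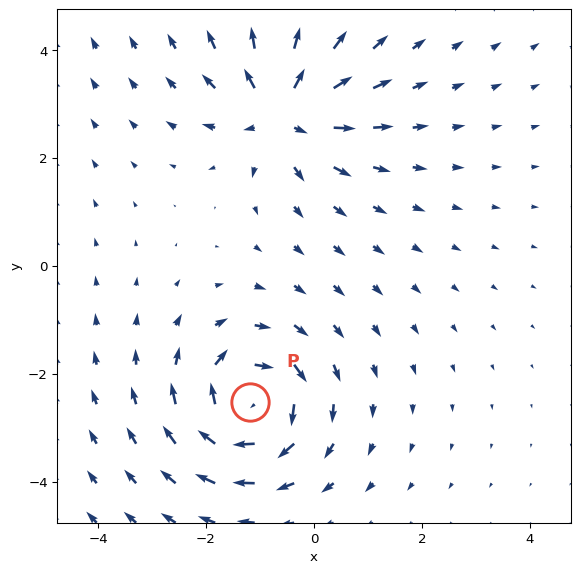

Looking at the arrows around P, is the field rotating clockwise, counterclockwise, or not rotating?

clockwise

Near P at (-1.2, -2.5) the arrows circulate clockwise. The curl (z-component) there is about -4; negative curl means clockwise rotation.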